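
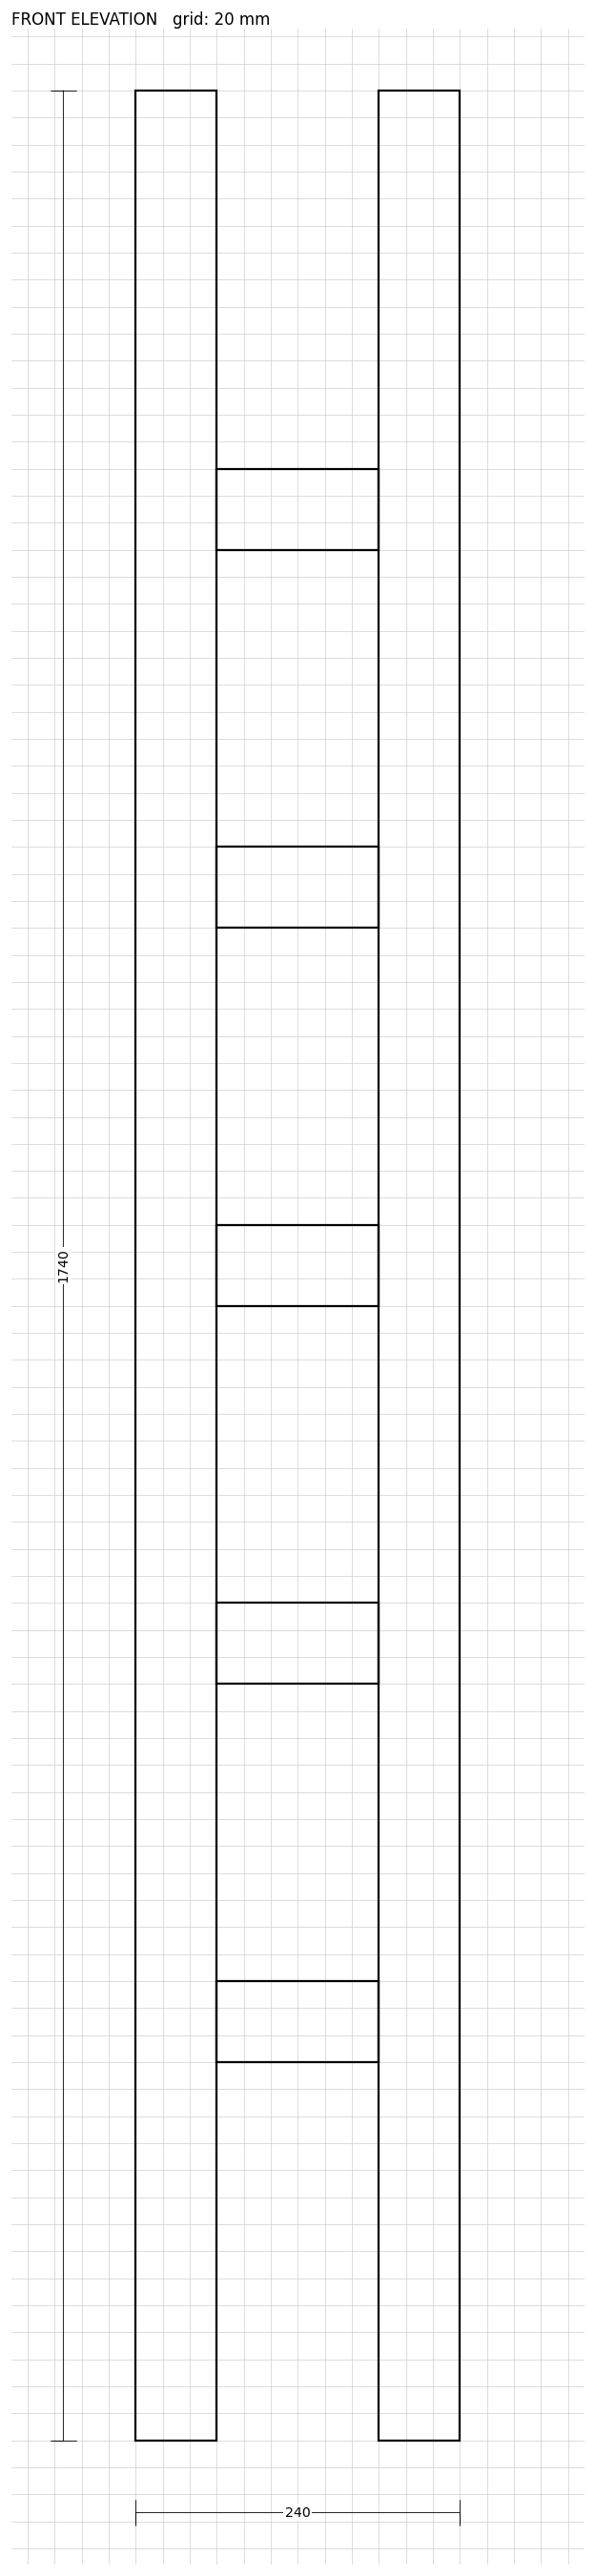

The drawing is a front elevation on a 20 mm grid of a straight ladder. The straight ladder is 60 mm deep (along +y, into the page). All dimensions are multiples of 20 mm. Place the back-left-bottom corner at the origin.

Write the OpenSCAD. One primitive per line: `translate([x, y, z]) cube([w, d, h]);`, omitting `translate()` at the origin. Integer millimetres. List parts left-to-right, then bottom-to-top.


cube([60, 60, 1740]);
translate([60, 0, 280]) cube([120, 60, 60]);
translate([60, 0, 560]) cube([120, 60, 60]);
translate([60, 0, 840]) cube([120, 60, 60]);
translate([60, 0, 1120]) cube([120, 60, 60]);
translate([60, 0, 1400]) cube([120, 60, 60]);
translate([180, 0, 0]) cube([60, 60, 1740]);


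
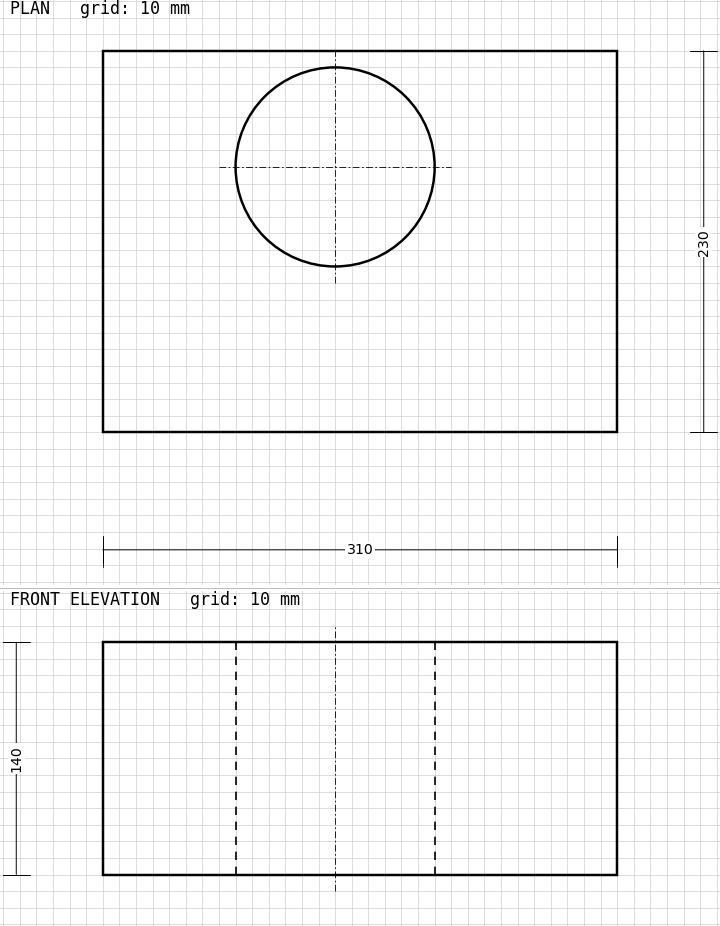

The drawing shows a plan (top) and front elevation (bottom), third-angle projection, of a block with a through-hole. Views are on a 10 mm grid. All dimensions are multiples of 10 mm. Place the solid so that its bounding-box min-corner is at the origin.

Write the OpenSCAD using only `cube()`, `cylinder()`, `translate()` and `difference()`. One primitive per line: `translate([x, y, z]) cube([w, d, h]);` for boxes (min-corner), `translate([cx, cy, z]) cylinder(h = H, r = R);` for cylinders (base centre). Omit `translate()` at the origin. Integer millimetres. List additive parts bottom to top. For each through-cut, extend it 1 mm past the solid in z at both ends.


difference() {
  cube([310, 230, 140]);
  translate([140, 160, -1]) cylinder(h = 142, r = 60);
}


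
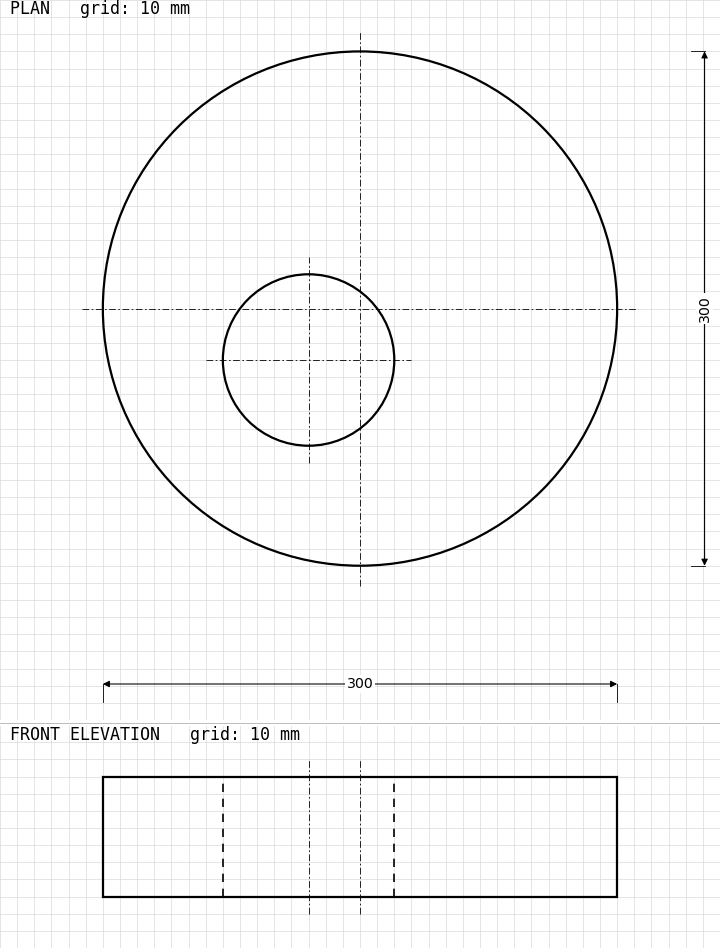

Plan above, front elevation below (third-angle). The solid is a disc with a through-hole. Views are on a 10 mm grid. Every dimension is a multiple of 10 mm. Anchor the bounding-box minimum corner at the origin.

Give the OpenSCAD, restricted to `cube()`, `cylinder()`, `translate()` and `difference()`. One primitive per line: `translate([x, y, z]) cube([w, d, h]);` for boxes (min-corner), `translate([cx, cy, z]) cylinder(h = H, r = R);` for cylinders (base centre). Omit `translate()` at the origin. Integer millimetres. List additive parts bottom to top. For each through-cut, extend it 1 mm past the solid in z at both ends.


difference() {
  translate([150, 150, 0]) cylinder(h = 70, r = 150);
  translate([120, 120, -1]) cylinder(h = 72, r = 50);
}


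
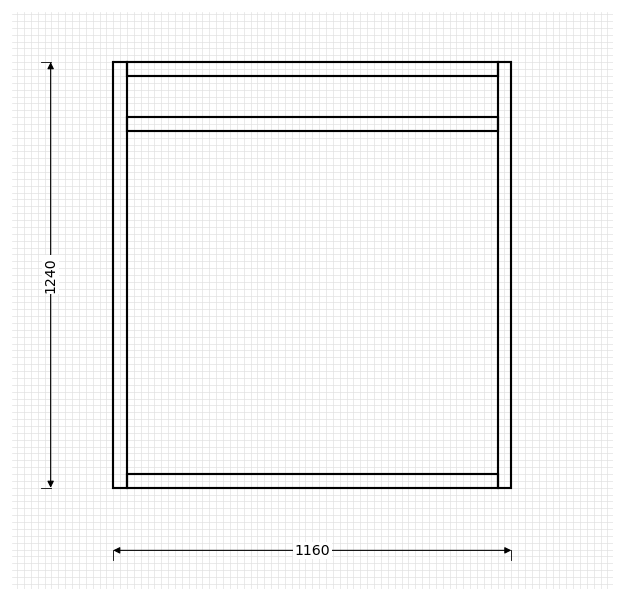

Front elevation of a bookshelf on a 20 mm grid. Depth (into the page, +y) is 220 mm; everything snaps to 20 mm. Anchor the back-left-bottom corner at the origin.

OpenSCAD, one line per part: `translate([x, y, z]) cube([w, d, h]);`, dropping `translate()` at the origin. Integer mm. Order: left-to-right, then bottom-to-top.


cube([40, 220, 1240]);
translate([40, 0, 0]) cube([1080, 220, 40]);
translate([40, 0, 1040]) cube([1080, 220, 40]);
translate([40, 0, 1200]) cube([1080, 220, 40]);
translate([1120, 0, 0]) cube([40, 220, 1240]);


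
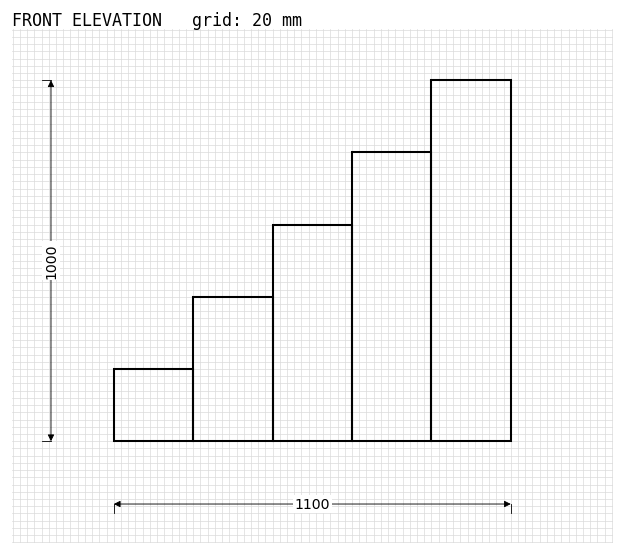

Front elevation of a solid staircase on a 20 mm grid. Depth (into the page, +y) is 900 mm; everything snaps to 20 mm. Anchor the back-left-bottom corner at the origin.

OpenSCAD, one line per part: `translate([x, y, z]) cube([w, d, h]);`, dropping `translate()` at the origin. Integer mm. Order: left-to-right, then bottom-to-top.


cube([220, 900, 200]);
translate([220, 0, 0]) cube([220, 900, 400]);
translate([440, 0, 0]) cube([220, 900, 600]);
translate([660, 0, 0]) cube([220, 900, 800]);
translate([880, 0, 0]) cube([220, 900, 1000]);


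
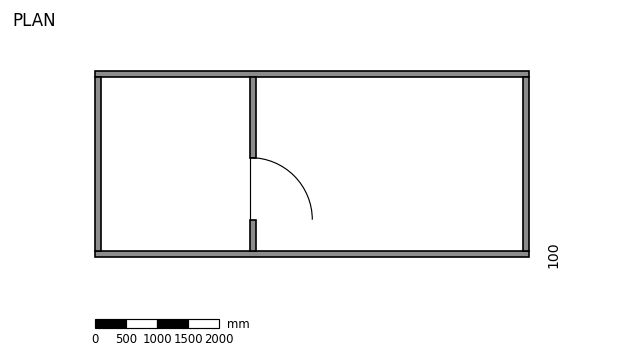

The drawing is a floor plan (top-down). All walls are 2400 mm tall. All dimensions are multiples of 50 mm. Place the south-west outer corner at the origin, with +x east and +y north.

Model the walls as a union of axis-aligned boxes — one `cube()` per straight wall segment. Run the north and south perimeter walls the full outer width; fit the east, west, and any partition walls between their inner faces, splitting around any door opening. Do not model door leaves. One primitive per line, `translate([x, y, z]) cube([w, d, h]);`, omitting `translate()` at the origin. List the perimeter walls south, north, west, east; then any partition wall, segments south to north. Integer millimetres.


cube([7000, 100, 2400]);
translate([0, 2900, 0]) cube([7000, 100, 2400]);
translate([0, 100, 0]) cube([100, 2800, 2400]);
translate([6900, 100, 0]) cube([100, 2800, 2400]);
translate([2500, 100, 0]) cube([100, 500, 2400]);
translate([2500, 1600, 0]) cube([100, 1300, 2400]);


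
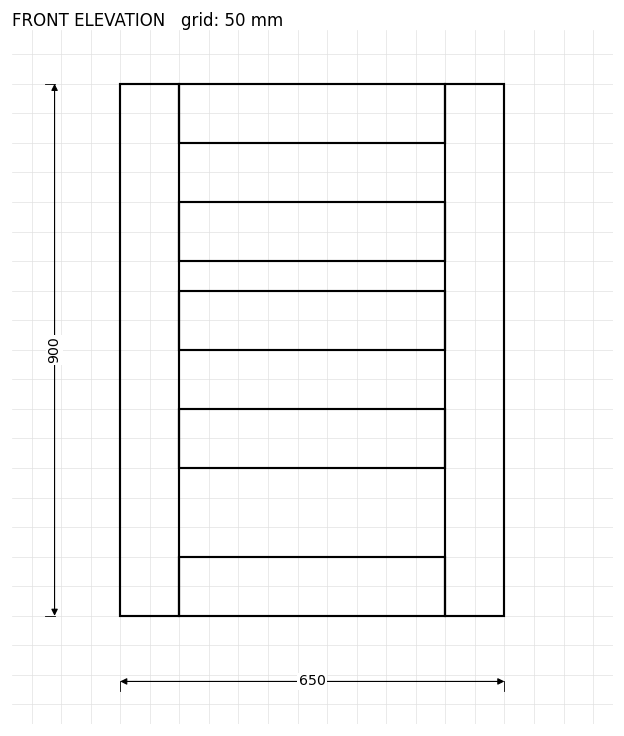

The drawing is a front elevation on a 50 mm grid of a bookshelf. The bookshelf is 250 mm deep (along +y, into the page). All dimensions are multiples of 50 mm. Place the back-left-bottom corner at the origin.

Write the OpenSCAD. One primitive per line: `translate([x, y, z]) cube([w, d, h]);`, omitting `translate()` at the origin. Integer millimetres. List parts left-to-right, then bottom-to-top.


cube([100, 250, 900]);
translate([100, 0, 0]) cube([450, 250, 100]);
translate([100, 0, 250]) cube([450, 250, 100]);
translate([100, 0, 450]) cube([450, 250, 100]);
translate([100, 0, 600]) cube([450, 250, 100]);
translate([100, 0, 800]) cube([450, 250, 100]);
translate([550, 0, 0]) cube([100, 250, 900]);


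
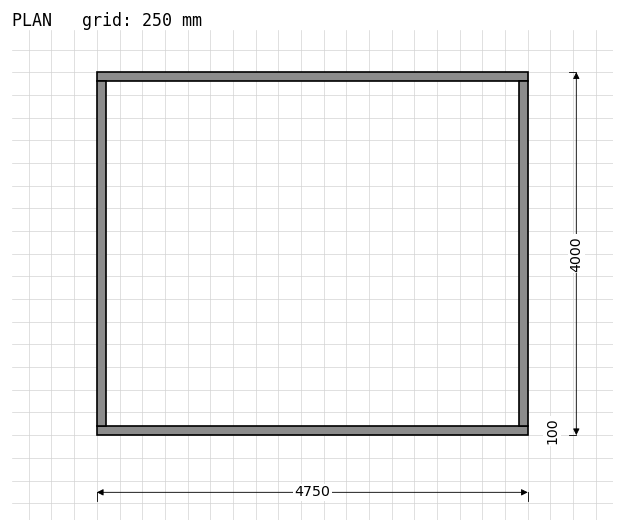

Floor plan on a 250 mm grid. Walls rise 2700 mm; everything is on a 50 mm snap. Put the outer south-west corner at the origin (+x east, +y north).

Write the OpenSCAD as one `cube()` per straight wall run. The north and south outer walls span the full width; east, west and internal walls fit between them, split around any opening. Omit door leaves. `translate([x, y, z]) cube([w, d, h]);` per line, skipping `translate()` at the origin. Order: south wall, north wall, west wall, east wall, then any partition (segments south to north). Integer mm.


cube([4750, 100, 2700]);
translate([0, 3900, 0]) cube([4750, 100, 2700]);
translate([0, 100, 0]) cube([100, 3800, 2700]);
translate([4650, 100, 0]) cube([100, 3800, 2700]);


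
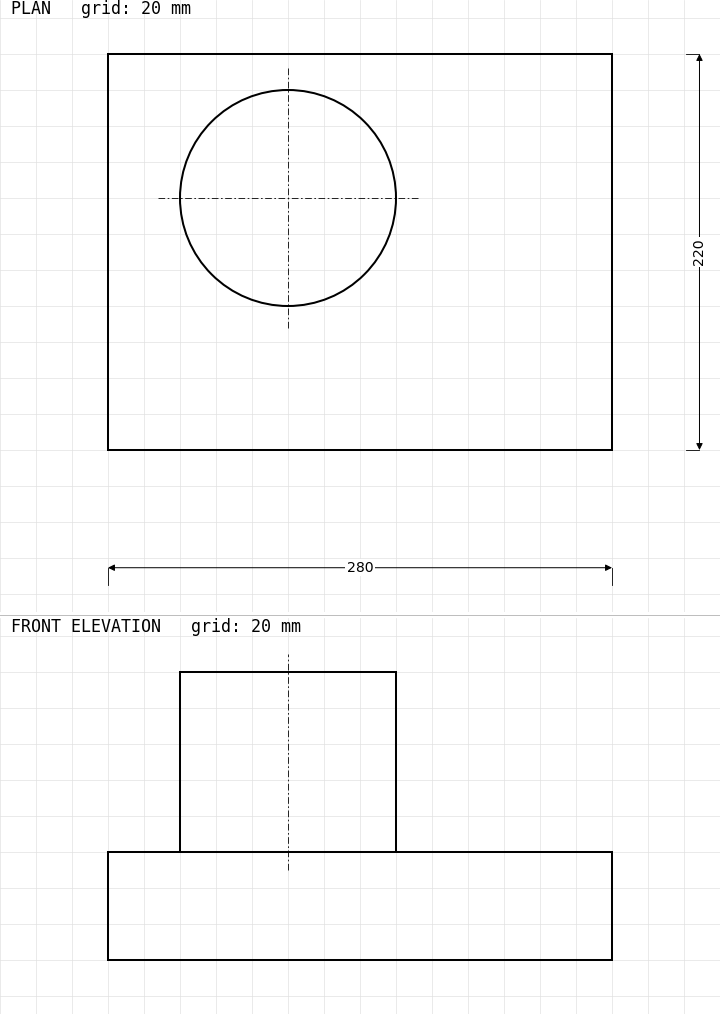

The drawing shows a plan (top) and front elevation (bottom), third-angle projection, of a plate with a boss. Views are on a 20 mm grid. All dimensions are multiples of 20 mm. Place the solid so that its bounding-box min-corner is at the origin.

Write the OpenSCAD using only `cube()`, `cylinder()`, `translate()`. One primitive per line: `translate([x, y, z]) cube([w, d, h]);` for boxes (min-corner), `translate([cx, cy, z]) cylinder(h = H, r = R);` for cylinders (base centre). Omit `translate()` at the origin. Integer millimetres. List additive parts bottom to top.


cube([280, 220, 60]);
translate([100, 140, 60]) cylinder(h = 100, r = 60);


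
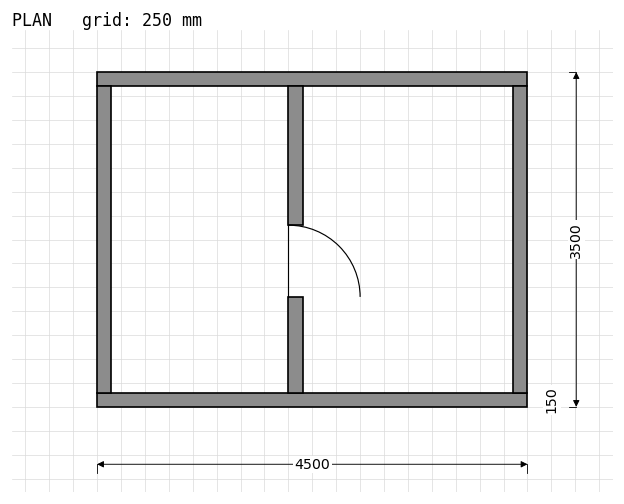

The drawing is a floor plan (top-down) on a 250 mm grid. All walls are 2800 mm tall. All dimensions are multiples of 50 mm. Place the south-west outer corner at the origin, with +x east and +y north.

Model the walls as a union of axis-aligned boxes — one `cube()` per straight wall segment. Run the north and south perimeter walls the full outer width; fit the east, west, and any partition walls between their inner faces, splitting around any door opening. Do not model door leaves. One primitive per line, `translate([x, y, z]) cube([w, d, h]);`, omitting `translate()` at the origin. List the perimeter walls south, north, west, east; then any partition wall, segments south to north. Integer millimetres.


cube([4500, 150, 2800]);
translate([0, 3350, 0]) cube([4500, 150, 2800]);
translate([0, 150, 0]) cube([150, 3200, 2800]);
translate([4350, 150, 0]) cube([150, 3200, 2800]);
translate([2000, 150, 0]) cube([150, 1000, 2800]);
translate([2000, 1900, 0]) cube([150, 1450, 2800]);


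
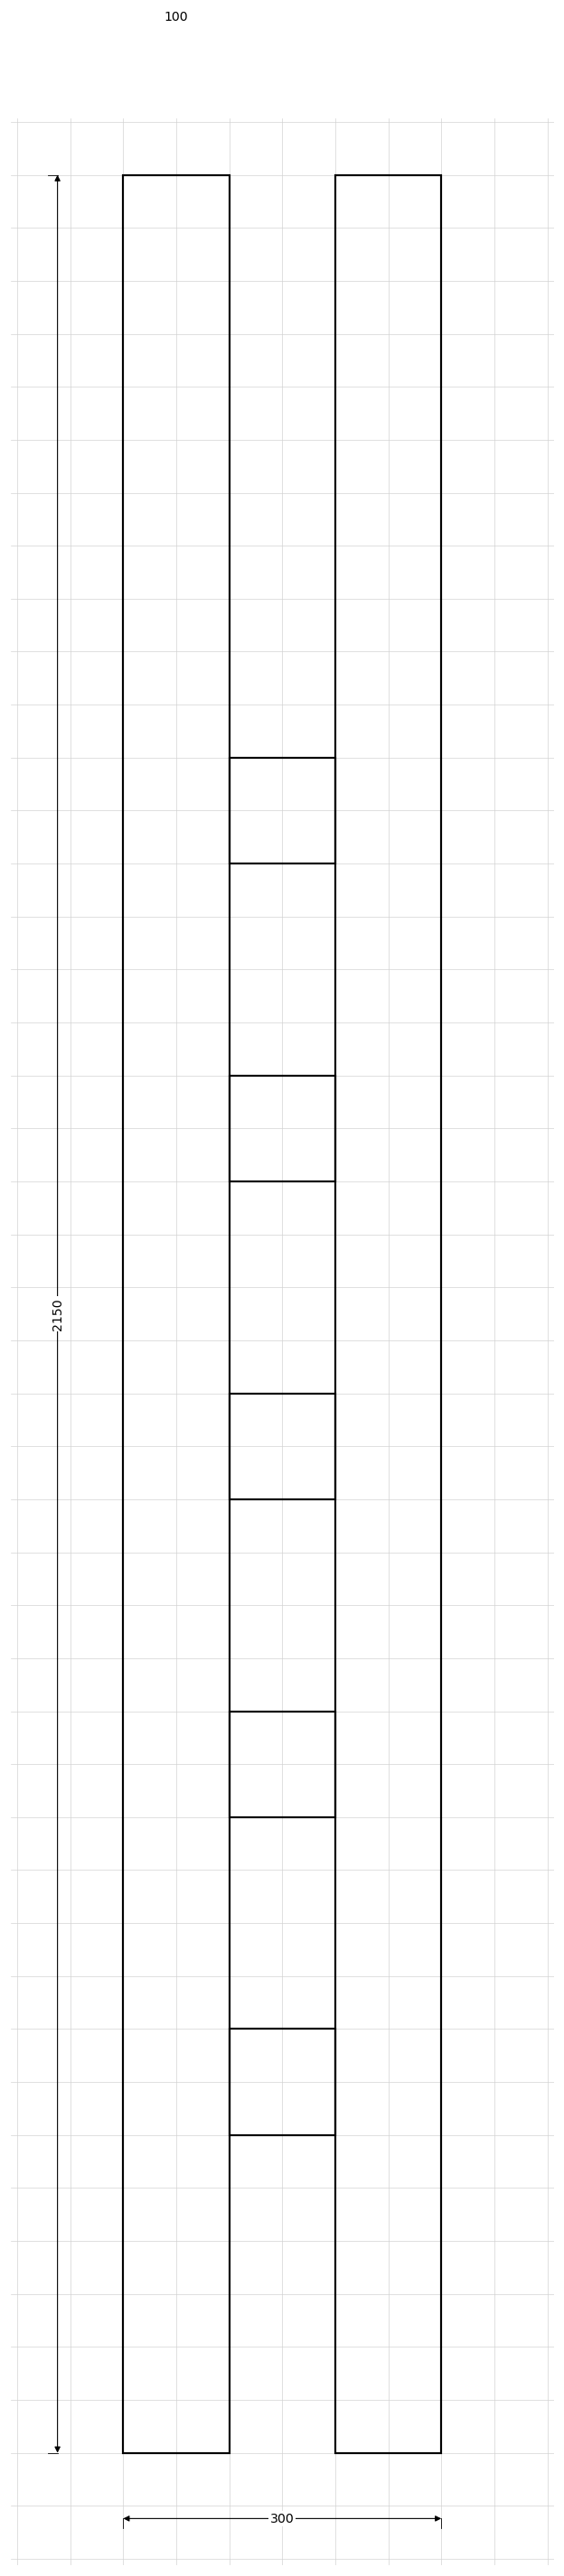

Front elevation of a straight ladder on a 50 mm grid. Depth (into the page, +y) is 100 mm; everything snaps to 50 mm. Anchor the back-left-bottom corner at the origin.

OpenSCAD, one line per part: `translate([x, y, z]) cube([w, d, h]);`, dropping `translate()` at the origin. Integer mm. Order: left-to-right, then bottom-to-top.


cube([100, 100, 2150]);
translate([100, 0, 300]) cube([100, 100, 100]);
translate([100, 0, 600]) cube([100, 100, 100]);
translate([100, 0, 900]) cube([100, 100, 100]);
translate([100, 0, 1200]) cube([100, 100, 100]);
translate([100, 0, 1500]) cube([100, 100, 100]);
translate([200, 0, 0]) cube([100, 100, 2150]);


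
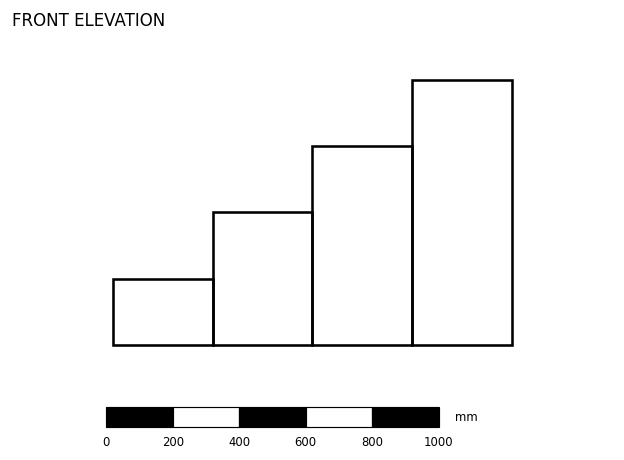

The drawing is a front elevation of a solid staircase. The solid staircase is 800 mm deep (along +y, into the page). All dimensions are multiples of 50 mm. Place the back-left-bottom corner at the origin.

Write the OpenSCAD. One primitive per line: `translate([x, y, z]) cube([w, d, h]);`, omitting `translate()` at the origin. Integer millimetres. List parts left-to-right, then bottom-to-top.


cube([300, 800, 200]);
translate([300, 0, 0]) cube([300, 800, 400]);
translate([600, 0, 0]) cube([300, 800, 600]);
translate([900, 0, 0]) cube([300, 800, 800]);


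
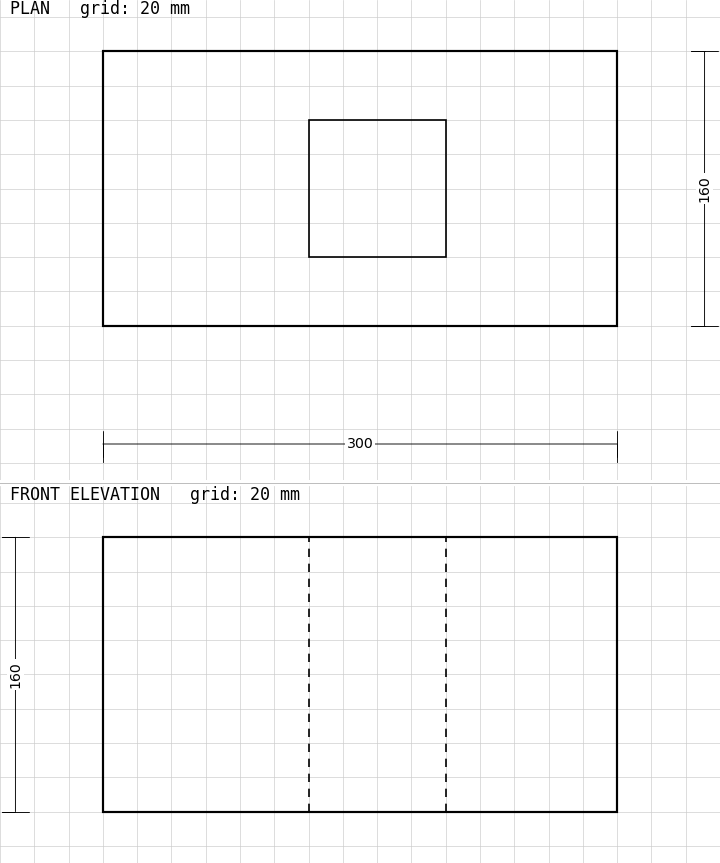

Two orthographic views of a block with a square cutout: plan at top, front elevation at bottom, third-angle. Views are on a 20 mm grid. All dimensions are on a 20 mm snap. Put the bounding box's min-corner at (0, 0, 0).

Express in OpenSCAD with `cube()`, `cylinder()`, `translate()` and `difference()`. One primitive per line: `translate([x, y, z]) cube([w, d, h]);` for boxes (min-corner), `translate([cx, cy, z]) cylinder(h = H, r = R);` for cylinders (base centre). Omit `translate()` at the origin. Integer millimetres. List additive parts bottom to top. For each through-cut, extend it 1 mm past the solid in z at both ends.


difference() {
  cube([300, 160, 160]);
  translate([120, 40, -1]) cube([80, 80, 162]);
}


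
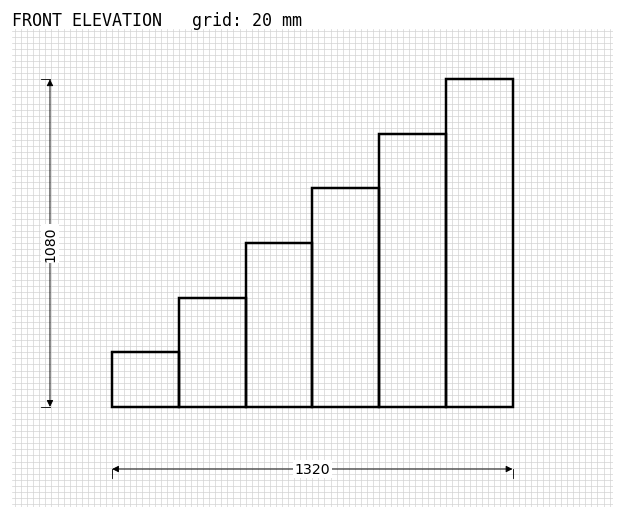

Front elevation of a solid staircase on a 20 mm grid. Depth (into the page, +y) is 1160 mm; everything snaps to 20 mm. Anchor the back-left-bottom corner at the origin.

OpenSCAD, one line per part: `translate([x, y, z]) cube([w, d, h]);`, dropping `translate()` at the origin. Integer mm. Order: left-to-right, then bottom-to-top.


cube([220, 1160, 180]);
translate([220, 0, 0]) cube([220, 1160, 360]);
translate([440, 0, 0]) cube([220, 1160, 540]);
translate([660, 0, 0]) cube([220, 1160, 720]);
translate([880, 0, 0]) cube([220, 1160, 900]);
translate([1100, 0, 0]) cube([220, 1160, 1080]);


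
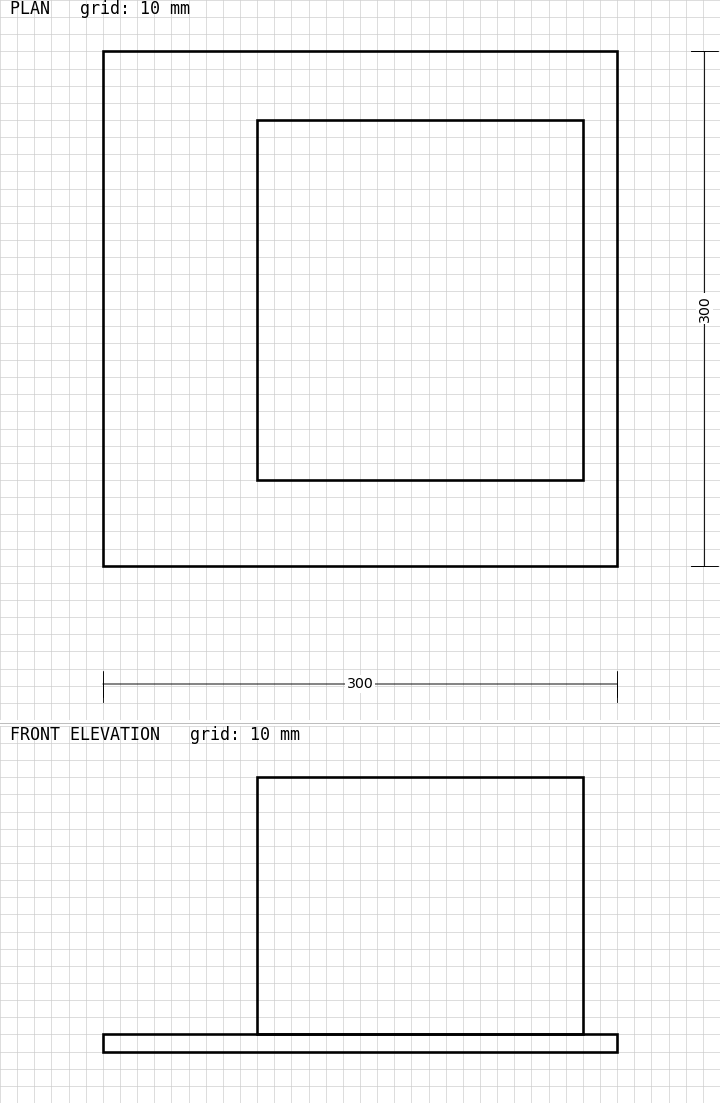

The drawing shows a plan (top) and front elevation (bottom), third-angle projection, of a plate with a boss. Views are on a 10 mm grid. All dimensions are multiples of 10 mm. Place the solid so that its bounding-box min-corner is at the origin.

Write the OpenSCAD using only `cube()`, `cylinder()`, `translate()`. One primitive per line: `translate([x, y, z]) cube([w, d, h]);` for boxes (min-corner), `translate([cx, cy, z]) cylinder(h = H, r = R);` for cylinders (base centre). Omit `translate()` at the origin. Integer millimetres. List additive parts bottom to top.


cube([300, 300, 10]);
translate([90, 50, 10]) cube([190, 210, 150]);


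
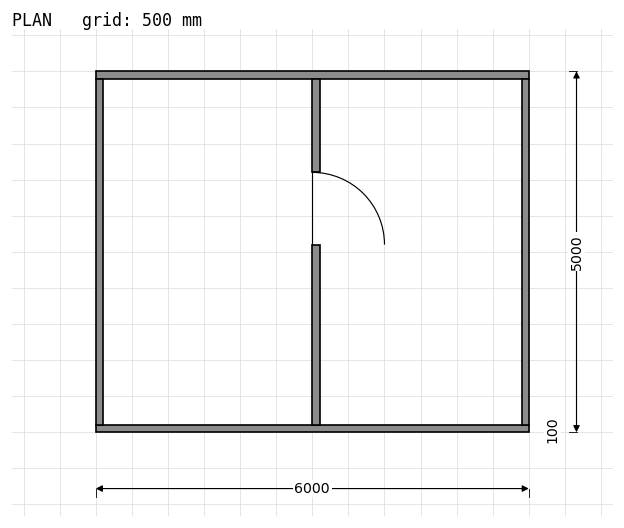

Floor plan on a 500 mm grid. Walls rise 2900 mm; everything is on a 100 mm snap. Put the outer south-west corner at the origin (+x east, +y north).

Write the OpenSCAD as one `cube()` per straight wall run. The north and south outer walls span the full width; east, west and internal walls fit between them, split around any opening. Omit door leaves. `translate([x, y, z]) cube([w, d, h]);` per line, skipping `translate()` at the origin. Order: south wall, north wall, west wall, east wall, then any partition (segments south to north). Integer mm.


cube([6000, 100, 2900]);
translate([0, 4900, 0]) cube([6000, 100, 2900]);
translate([0, 100, 0]) cube([100, 4800, 2900]);
translate([5900, 100, 0]) cube([100, 4800, 2900]);
translate([3000, 100, 0]) cube([100, 2500, 2900]);
translate([3000, 3600, 0]) cube([100, 1300, 2900]);


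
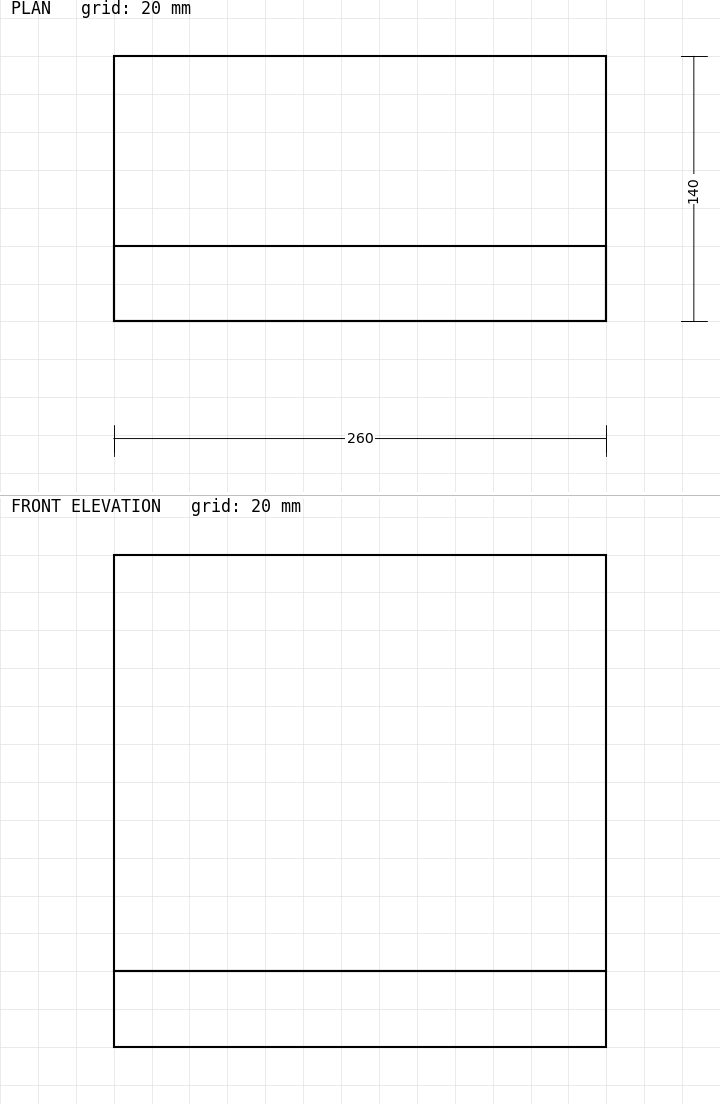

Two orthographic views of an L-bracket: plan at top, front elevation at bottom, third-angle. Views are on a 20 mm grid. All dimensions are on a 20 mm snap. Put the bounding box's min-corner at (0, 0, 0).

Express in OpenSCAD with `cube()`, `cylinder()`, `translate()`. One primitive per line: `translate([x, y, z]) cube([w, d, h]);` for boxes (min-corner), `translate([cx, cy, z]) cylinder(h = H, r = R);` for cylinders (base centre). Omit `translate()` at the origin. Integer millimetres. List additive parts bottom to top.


cube([260, 140, 40]);
translate([0, 0, 40]) cube([260, 40, 220]);


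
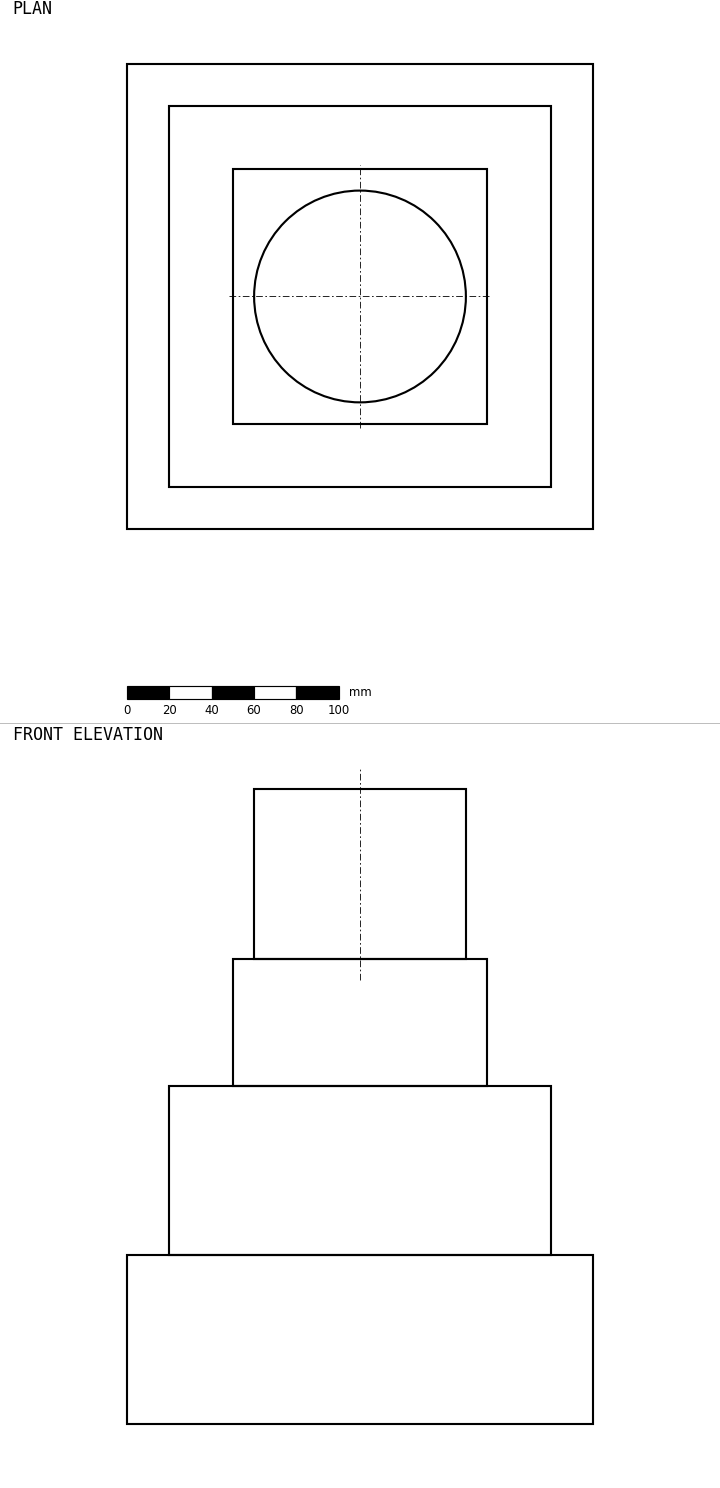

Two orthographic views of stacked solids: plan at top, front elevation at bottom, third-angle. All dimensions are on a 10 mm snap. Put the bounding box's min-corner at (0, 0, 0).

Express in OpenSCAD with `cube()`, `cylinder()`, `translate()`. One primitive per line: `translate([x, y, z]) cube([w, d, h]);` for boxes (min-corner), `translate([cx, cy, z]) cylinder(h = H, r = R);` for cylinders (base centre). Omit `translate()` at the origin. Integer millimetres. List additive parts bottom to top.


cube([220, 220, 80]);
translate([20, 20, 80]) cube([180, 180, 80]);
translate([50, 50, 160]) cube([120, 120, 60]);
translate([110, 110, 220]) cylinder(h = 80, r = 50);


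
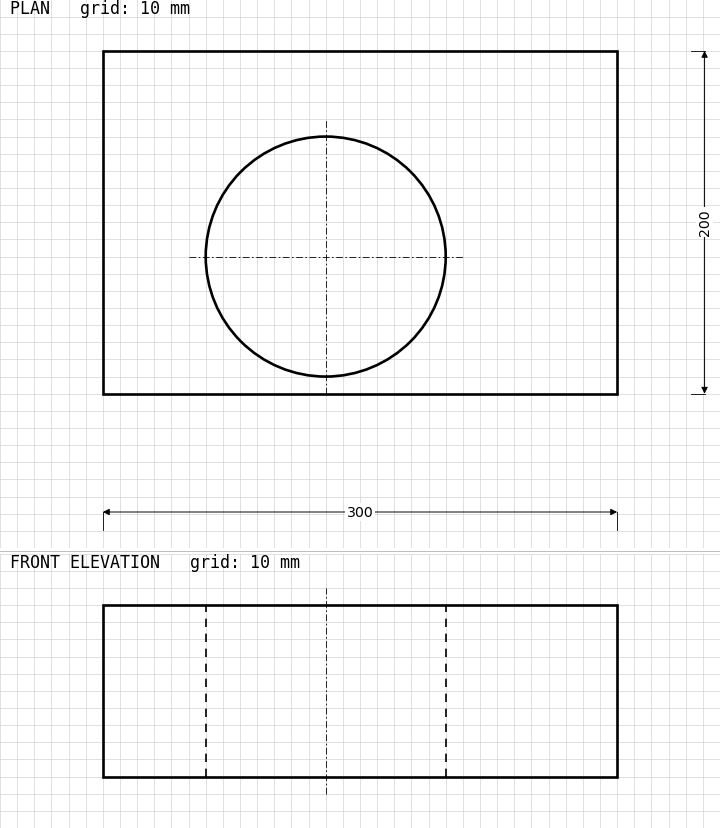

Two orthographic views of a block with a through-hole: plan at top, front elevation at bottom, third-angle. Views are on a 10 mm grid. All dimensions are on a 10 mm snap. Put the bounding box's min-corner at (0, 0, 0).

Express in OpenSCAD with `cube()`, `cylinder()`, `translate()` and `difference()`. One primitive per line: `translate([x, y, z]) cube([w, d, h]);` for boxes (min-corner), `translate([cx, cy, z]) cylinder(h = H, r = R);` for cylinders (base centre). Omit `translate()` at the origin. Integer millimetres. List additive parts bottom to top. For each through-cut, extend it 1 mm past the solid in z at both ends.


difference() {
  cube([300, 200, 100]);
  translate([130, 80, -1]) cylinder(h = 102, r = 70);
}


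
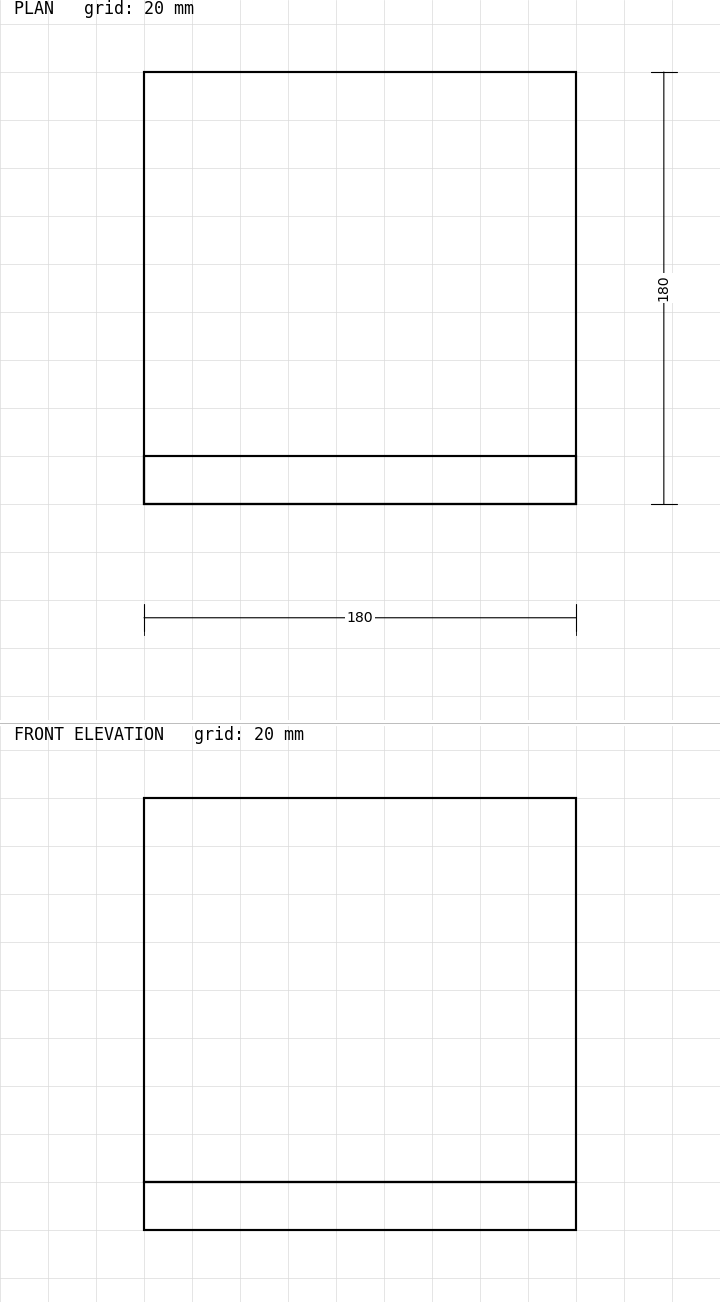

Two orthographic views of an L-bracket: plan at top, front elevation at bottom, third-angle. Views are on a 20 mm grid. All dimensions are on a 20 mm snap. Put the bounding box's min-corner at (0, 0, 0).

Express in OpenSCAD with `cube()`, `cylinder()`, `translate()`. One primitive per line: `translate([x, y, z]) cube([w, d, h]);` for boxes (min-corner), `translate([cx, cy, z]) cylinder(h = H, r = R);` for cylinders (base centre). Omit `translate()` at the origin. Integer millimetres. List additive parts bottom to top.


cube([180, 180, 20]);
translate([0, 0, 20]) cube([180, 20, 160]);


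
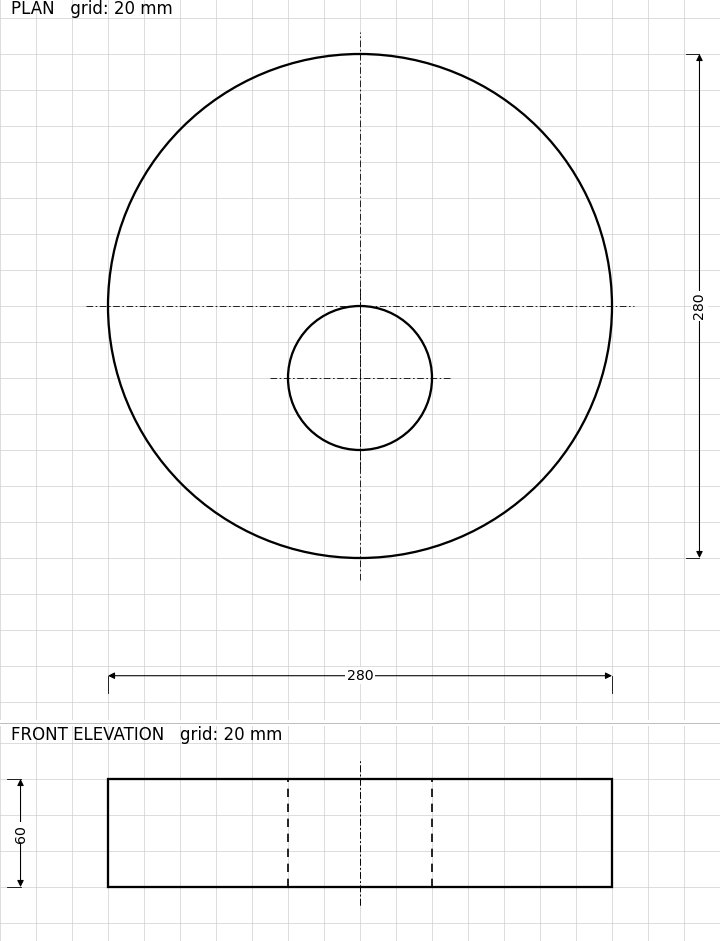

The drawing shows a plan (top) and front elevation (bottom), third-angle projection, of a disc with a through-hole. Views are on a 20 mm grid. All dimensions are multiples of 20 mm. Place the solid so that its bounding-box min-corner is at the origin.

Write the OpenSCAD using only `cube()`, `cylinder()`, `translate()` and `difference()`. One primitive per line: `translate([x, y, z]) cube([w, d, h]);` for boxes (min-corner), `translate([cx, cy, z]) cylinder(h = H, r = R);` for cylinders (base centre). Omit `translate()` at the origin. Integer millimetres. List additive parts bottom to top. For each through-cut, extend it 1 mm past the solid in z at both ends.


difference() {
  translate([140, 140, 0]) cylinder(h = 60, r = 140);
  translate([140, 100, -1]) cylinder(h = 62, r = 40);
}


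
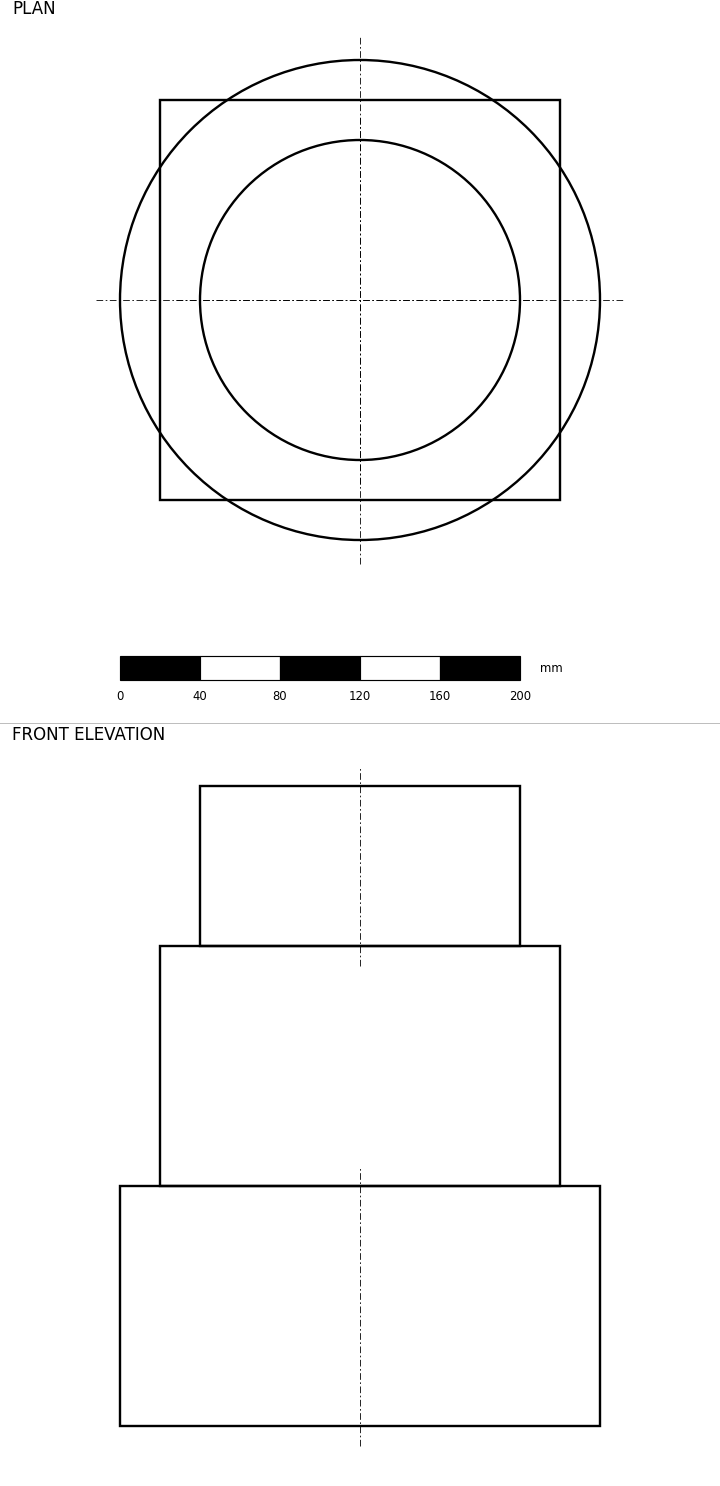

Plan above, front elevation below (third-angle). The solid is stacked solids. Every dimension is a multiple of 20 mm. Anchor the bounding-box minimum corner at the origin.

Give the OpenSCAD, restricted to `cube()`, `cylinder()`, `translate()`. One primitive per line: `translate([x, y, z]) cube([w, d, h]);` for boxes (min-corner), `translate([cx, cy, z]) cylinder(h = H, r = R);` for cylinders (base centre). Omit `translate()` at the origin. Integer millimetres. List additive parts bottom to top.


translate([120, 120, 0]) cylinder(h = 120, r = 120);
translate([20, 20, 120]) cube([200, 200, 120]);
translate([120, 120, 240]) cylinder(h = 80, r = 80);


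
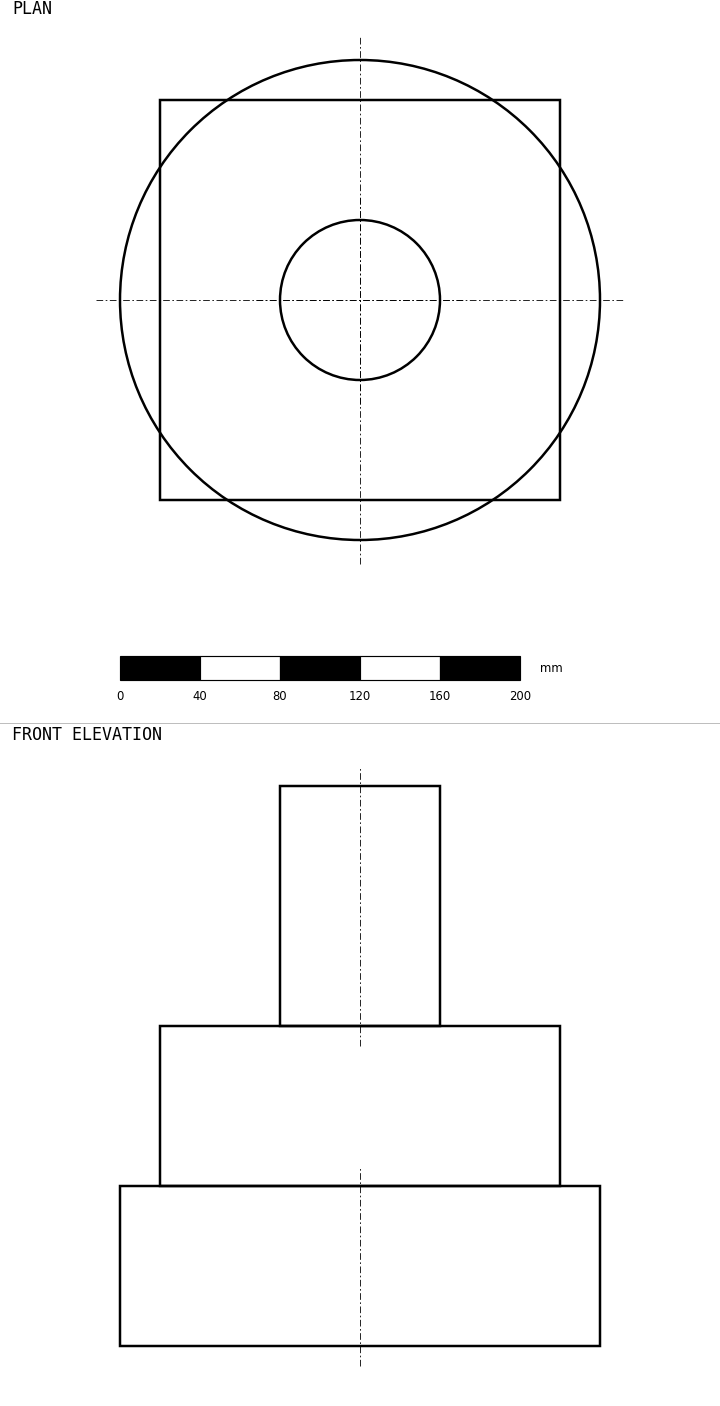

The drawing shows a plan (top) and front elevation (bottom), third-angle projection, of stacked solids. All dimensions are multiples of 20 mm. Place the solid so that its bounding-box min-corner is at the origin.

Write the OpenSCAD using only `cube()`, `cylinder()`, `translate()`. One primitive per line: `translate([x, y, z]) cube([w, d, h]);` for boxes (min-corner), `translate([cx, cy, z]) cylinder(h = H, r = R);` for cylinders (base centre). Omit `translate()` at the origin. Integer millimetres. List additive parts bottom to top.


translate([120, 120, 0]) cylinder(h = 80, r = 120);
translate([20, 20, 80]) cube([200, 200, 80]);
translate([120, 120, 160]) cylinder(h = 120, r = 40);


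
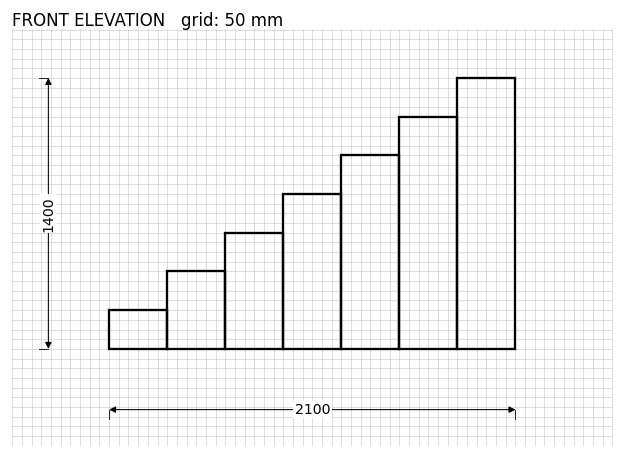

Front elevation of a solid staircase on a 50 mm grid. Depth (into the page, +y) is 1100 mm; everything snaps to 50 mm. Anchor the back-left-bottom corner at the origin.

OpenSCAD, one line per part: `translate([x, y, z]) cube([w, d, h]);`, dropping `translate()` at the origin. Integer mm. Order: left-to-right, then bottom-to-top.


cube([300, 1100, 200]);
translate([300, 0, 0]) cube([300, 1100, 400]);
translate([600, 0, 0]) cube([300, 1100, 600]);
translate([900, 0, 0]) cube([300, 1100, 800]);
translate([1200, 0, 0]) cube([300, 1100, 1000]);
translate([1500, 0, 0]) cube([300, 1100, 1200]);
translate([1800, 0, 0]) cube([300, 1100, 1400]);


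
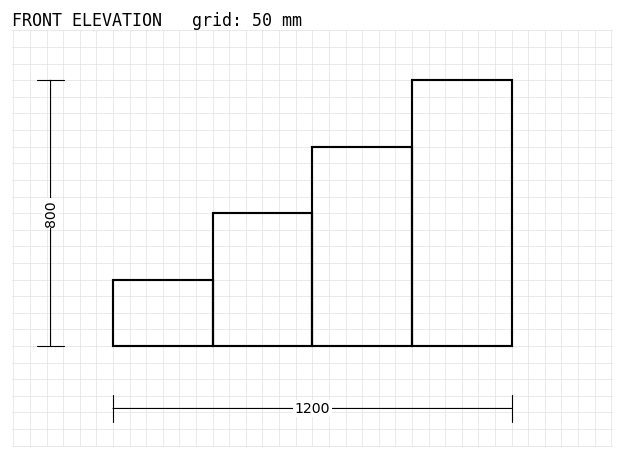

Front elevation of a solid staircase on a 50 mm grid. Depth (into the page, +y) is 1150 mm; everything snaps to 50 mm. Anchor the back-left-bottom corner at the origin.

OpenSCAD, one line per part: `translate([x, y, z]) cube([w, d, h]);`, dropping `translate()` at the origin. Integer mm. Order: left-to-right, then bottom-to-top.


cube([300, 1150, 200]);
translate([300, 0, 0]) cube([300, 1150, 400]);
translate([600, 0, 0]) cube([300, 1150, 600]);
translate([900, 0, 0]) cube([300, 1150, 800]);


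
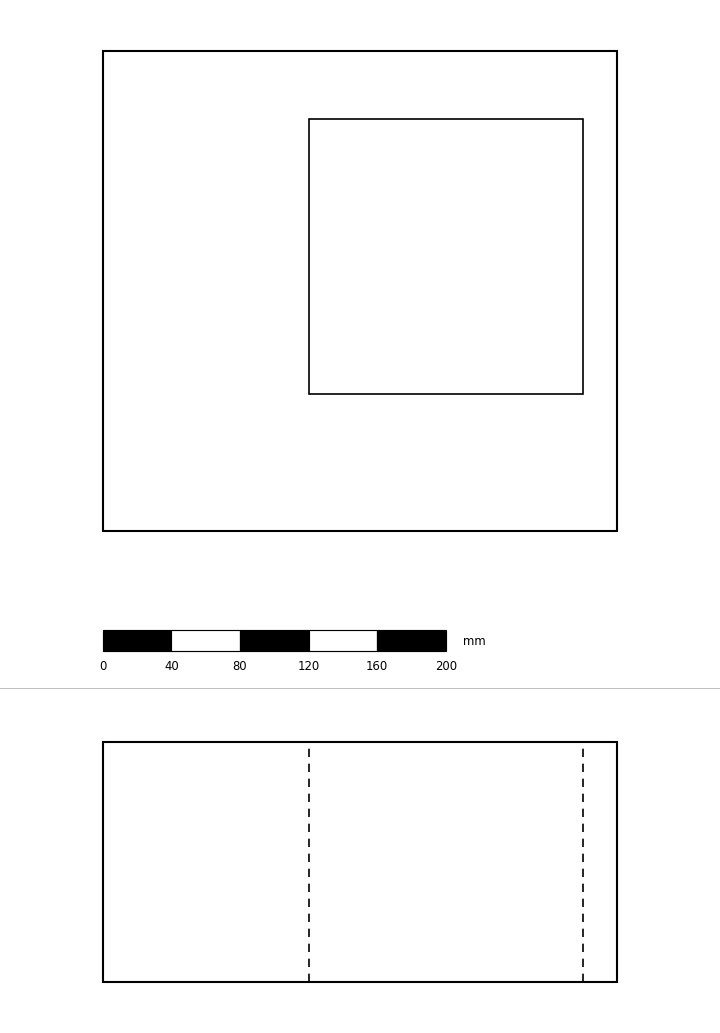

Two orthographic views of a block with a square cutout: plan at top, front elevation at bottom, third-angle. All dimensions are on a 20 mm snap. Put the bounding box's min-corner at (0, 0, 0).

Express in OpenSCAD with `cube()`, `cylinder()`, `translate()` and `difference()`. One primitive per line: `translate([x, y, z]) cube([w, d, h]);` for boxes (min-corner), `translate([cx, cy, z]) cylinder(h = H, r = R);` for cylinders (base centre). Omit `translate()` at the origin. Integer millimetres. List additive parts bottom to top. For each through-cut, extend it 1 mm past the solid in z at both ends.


difference() {
  cube([300, 280, 140]);
  translate([120, 80, -1]) cube([160, 160, 142]);
}


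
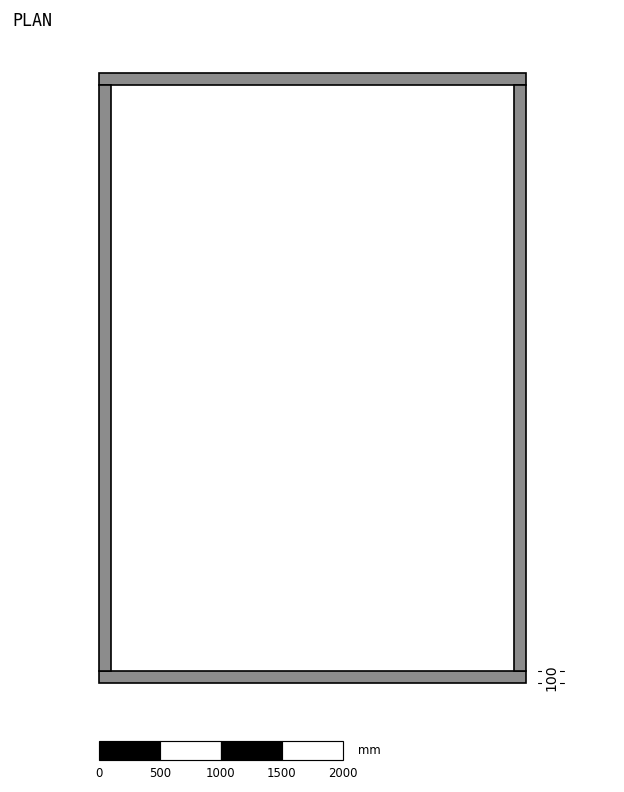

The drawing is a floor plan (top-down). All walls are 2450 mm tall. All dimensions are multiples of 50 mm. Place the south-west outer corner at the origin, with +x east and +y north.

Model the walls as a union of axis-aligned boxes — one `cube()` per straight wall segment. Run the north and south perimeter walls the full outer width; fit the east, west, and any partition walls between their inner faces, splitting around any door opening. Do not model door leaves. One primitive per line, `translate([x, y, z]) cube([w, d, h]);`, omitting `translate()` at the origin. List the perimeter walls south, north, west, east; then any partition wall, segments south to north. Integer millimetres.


cube([3500, 100, 2450]);
translate([0, 4900, 0]) cube([3500, 100, 2450]);
translate([0, 100, 0]) cube([100, 4800, 2450]);
translate([3400, 100, 0]) cube([100, 4800, 2450]);


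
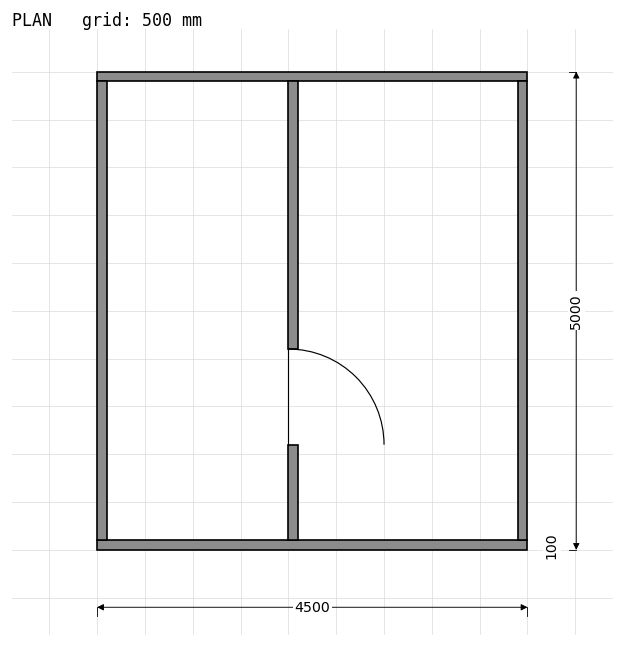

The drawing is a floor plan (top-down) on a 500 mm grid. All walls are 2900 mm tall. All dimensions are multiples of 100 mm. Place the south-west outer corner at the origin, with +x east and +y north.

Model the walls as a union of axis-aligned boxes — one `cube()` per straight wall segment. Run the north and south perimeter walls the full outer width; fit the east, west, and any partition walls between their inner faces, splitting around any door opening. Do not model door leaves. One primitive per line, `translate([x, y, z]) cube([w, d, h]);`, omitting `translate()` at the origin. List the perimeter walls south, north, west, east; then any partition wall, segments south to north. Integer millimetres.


cube([4500, 100, 2900]);
translate([0, 4900, 0]) cube([4500, 100, 2900]);
translate([0, 100, 0]) cube([100, 4800, 2900]);
translate([4400, 100, 0]) cube([100, 4800, 2900]);
translate([2000, 100, 0]) cube([100, 1000, 2900]);
translate([2000, 2100, 0]) cube([100, 2800, 2900]);


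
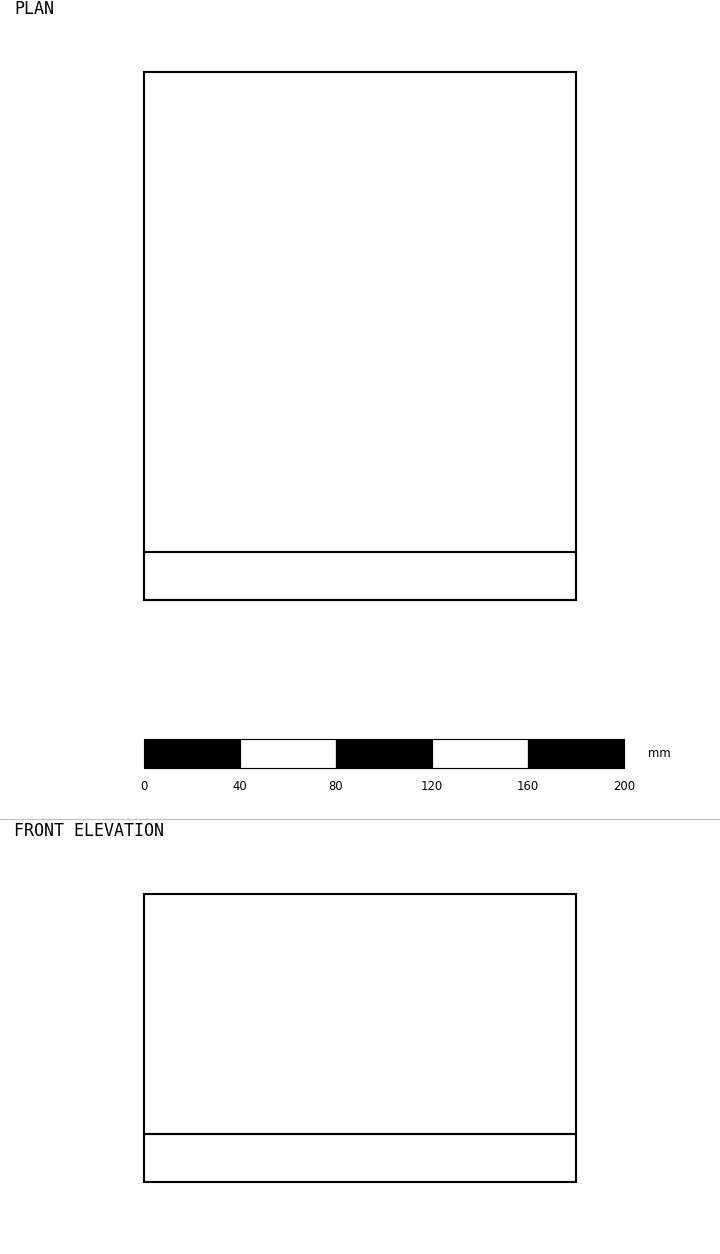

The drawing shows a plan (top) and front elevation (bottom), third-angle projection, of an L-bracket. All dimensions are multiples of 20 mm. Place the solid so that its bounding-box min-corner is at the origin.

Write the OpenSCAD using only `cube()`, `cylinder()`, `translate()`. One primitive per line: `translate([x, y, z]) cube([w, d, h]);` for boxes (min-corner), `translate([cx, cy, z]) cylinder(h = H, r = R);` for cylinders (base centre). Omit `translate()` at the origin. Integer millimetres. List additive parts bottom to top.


cube([180, 220, 20]);
translate([0, 0, 20]) cube([180, 20, 100]);


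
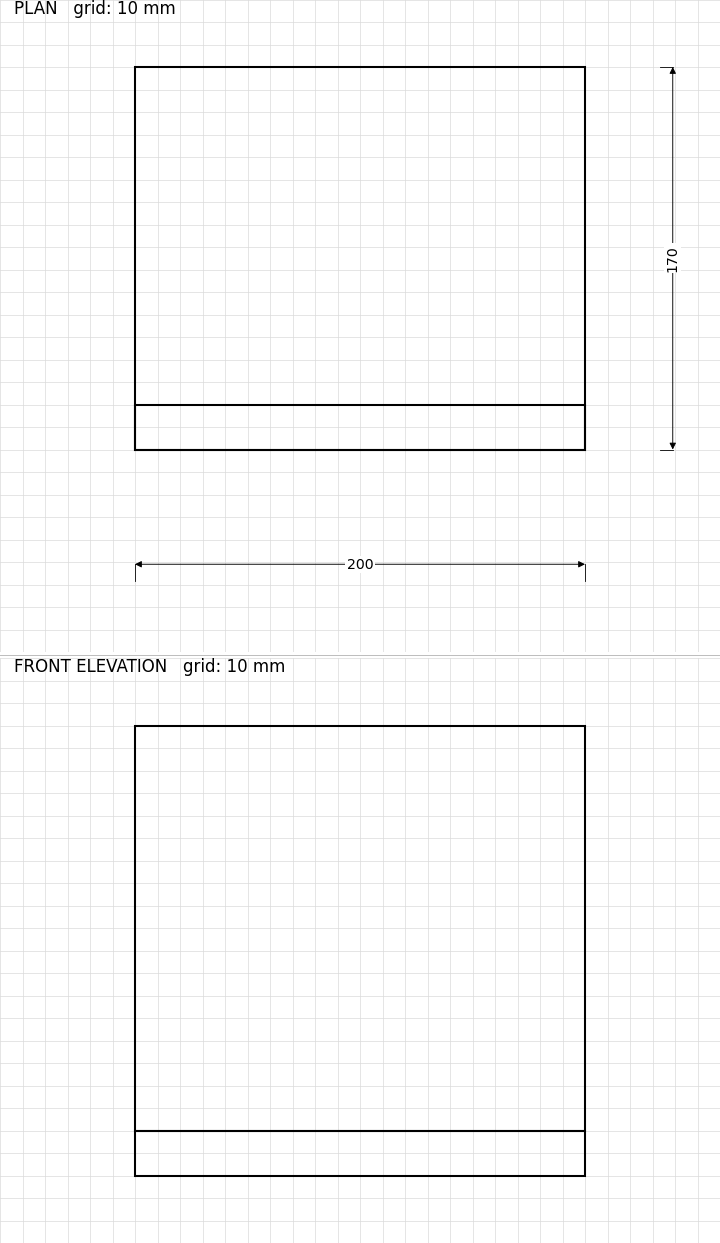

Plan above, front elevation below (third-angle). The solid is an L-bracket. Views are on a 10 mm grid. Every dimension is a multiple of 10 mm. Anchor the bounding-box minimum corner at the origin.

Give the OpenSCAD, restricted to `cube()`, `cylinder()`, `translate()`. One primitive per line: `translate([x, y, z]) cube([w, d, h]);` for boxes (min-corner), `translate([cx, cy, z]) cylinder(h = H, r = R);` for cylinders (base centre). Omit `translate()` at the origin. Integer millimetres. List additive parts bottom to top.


cube([200, 170, 20]);
translate([0, 0, 20]) cube([200, 20, 180]);


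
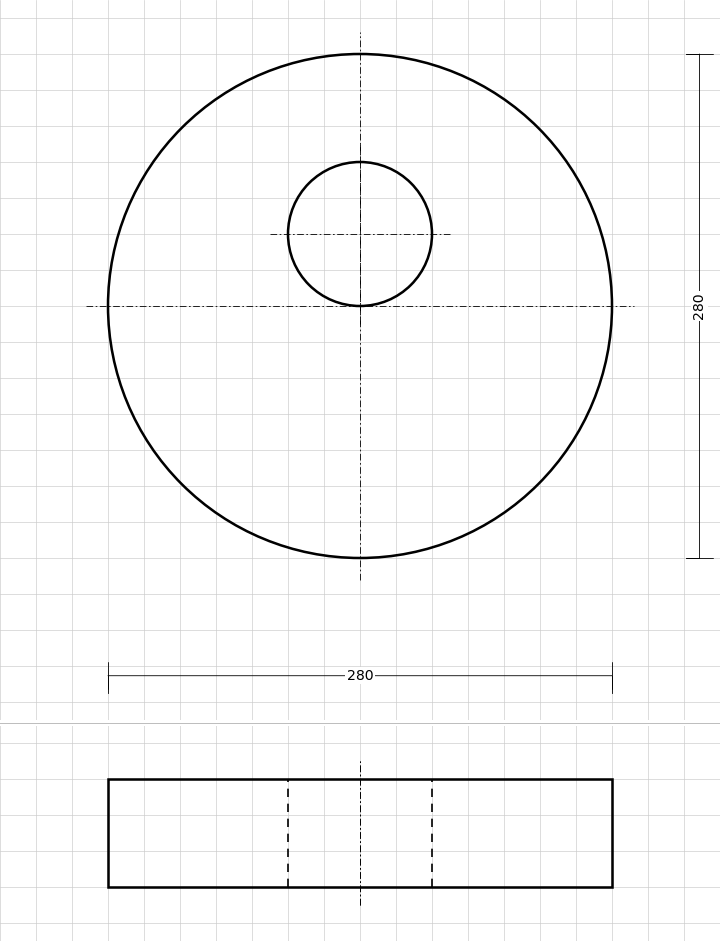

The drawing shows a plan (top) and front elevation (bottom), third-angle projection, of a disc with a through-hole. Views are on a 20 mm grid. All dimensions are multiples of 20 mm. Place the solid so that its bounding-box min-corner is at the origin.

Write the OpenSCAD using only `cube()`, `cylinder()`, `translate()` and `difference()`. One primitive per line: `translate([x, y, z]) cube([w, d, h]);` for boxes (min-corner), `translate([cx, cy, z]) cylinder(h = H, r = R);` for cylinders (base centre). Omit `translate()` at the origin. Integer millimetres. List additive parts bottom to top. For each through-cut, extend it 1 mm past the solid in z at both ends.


difference() {
  translate([140, 140, 0]) cylinder(h = 60, r = 140);
  translate([140, 180, -1]) cylinder(h = 62, r = 40);
}


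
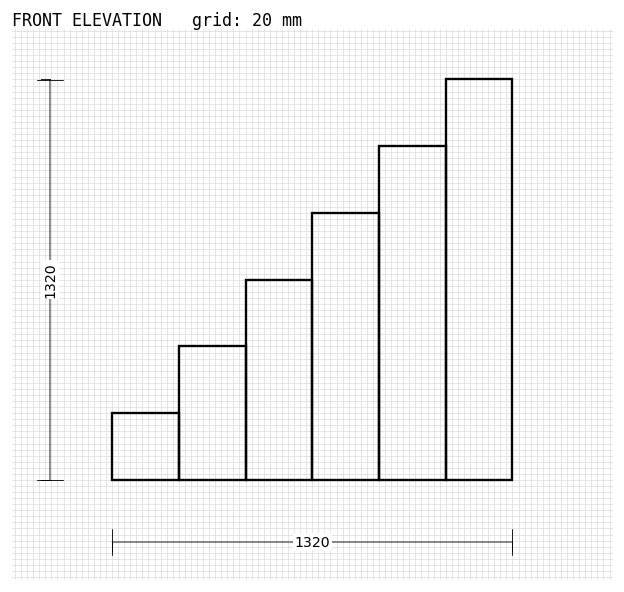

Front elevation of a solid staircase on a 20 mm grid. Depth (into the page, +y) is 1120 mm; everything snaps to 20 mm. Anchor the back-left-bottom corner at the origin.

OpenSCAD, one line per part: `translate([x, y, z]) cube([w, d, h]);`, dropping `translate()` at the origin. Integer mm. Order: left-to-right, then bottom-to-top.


cube([220, 1120, 220]);
translate([220, 0, 0]) cube([220, 1120, 440]);
translate([440, 0, 0]) cube([220, 1120, 660]);
translate([660, 0, 0]) cube([220, 1120, 880]);
translate([880, 0, 0]) cube([220, 1120, 1100]);
translate([1100, 0, 0]) cube([220, 1120, 1320]);


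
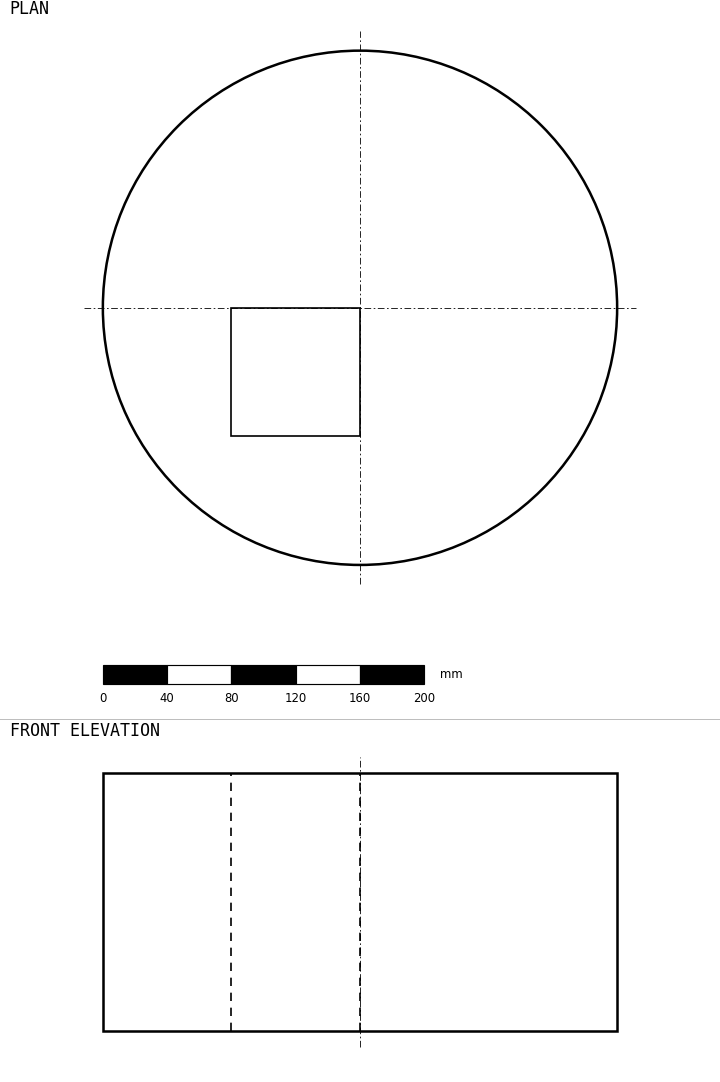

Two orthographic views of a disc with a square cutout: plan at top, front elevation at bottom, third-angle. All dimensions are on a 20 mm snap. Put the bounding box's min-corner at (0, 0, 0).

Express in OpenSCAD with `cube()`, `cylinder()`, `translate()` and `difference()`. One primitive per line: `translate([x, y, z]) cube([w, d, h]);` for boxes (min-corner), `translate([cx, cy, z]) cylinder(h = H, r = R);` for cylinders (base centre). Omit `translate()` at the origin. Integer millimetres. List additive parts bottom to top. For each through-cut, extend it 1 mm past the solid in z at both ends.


difference() {
  translate([160, 160, 0]) cylinder(h = 160, r = 160);
  translate([80, 80, -1]) cube([80, 80, 162]);
}


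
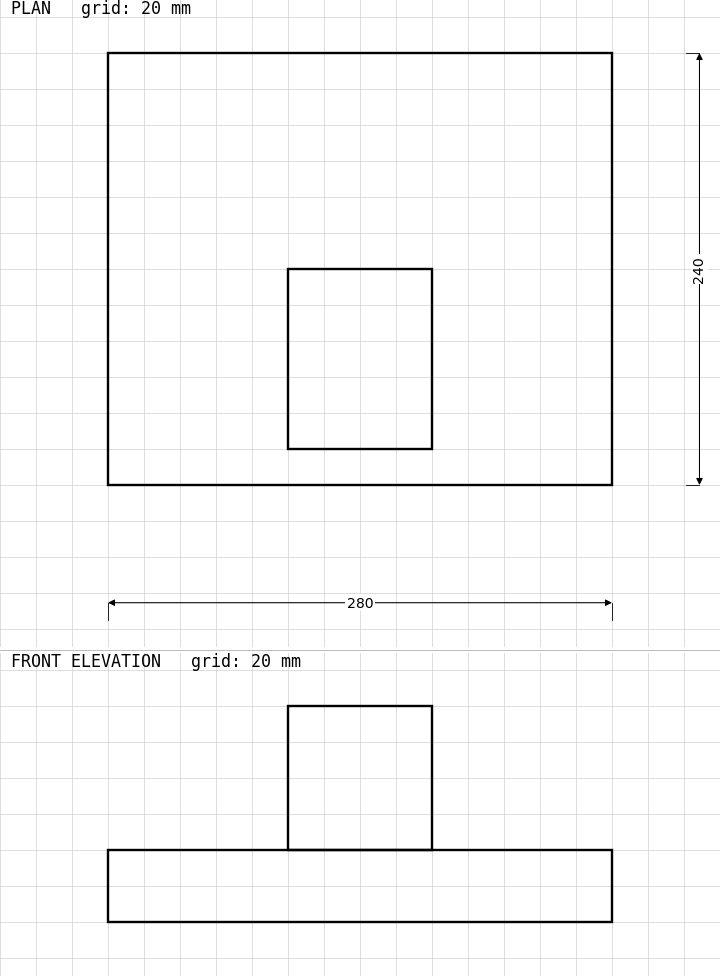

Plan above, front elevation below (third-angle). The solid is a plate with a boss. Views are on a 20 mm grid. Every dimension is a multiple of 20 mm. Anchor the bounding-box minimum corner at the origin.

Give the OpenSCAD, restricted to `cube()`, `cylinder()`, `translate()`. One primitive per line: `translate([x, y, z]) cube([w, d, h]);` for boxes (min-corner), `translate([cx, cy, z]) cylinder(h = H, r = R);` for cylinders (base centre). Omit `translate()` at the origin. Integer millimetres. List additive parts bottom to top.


cube([280, 240, 40]);
translate([100, 20, 40]) cube([80, 100, 80]);
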